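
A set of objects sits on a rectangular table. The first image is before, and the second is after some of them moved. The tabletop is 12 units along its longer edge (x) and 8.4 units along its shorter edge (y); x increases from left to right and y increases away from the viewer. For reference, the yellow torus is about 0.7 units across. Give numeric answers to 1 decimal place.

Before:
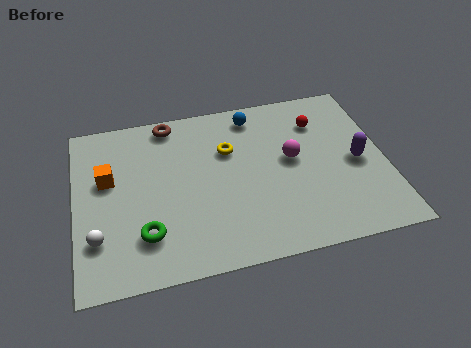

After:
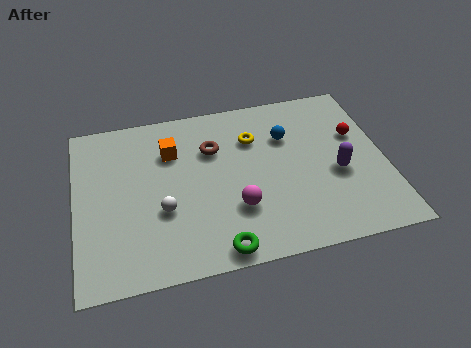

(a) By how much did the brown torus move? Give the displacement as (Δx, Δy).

(1.6, -1.7)

The brown torus started near (3.8, 7.5) and ended near (5.4, 5.8).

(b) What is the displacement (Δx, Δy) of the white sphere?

(2.5, 0.8)

The white sphere started near (0.8, 2.3) and ended near (3.3, 3.1).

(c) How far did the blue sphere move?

1.8

From (7.1, 7.2) to (8.3, 5.8), the blue sphere covered √(1.2² + 1.4²) ≈ 1.8 units.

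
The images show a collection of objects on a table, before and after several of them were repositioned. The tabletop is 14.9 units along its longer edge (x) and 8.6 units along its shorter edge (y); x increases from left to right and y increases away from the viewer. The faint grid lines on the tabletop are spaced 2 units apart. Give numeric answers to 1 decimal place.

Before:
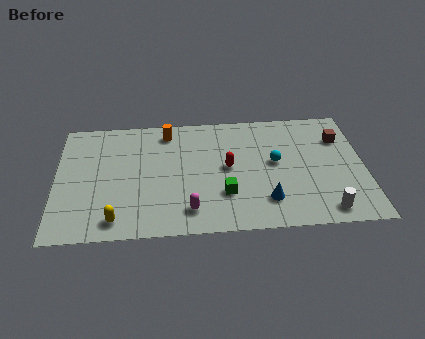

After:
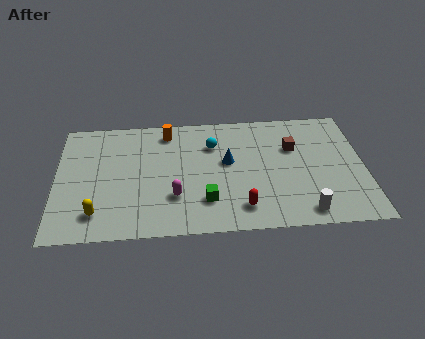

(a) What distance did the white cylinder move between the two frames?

1.0

The white cylinder was near (12.9, 1.1) before and (11.9, 1.1) after, so it travelled √(1.0² + 0.0²) ≈ 1.0 units.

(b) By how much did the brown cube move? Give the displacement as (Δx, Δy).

(-2.3, -0.5)

The brown cube was at about (13.8, 6.2) and moved to about (11.5, 5.7).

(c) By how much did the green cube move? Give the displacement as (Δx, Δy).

(-0.9, -0.4)

The green cube started near (8.1, 2.6) and ended near (7.2, 2.2).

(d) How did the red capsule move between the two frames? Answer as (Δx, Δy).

(0.6, -2.9)

From the two frames, the red capsule sits at roughly (8.3, 4.5) before and (8.9, 1.6) after.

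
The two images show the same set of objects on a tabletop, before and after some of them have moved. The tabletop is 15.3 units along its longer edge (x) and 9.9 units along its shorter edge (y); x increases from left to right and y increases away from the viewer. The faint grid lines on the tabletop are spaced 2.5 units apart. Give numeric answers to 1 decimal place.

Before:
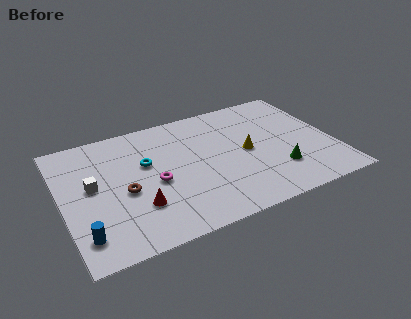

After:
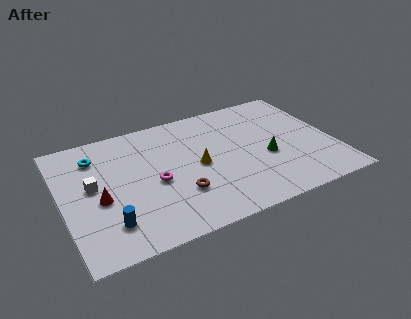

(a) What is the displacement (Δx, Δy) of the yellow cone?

(-2.8, -0.1)

From the two frames, the yellow cone sits at roughly (10.4, 4.9) before and (7.6, 4.8) after.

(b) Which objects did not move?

the white cube and the magenta torus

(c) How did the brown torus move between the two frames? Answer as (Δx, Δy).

(2.9, -1.3)

From the two frames, the brown torus sits at roughly (3.4, 4.3) before and (6.3, 3.0) after.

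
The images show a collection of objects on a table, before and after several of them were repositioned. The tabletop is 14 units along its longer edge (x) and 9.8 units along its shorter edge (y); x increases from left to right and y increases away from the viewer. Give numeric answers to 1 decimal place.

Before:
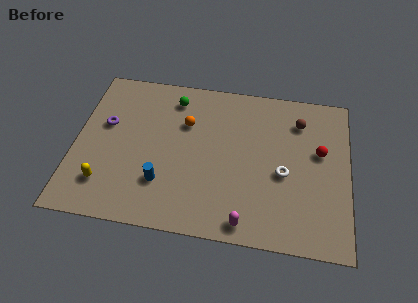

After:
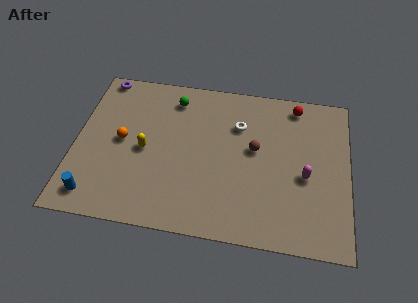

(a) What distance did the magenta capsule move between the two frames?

4.3

The magenta capsule moved from about (8.9, 1.0) to (11.8, 4.2), a distance of √(2.9² + 3.2²) ≈ 4.3.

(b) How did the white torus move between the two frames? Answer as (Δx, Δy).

(-2.4, 2.7)

The white torus was at about (10.7, 4.2) and moved to about (8.3, 6.9).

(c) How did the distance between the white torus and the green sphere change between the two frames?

-3.4

Before: roughly 7.0 units apart; after: 3.6. That's 3.4 units closer together.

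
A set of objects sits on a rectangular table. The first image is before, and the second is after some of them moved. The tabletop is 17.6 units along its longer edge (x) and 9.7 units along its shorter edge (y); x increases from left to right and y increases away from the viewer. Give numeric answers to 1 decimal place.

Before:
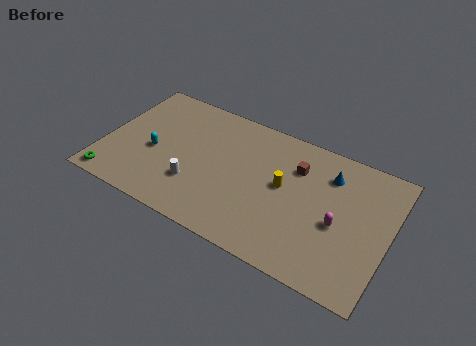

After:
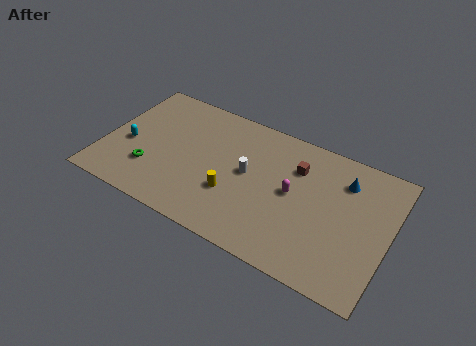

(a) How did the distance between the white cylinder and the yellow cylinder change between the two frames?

-3.7

Before: roughly 5.7 units apart; after: 2.0. That's 3.7 units closer together.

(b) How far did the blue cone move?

0.9

The blue cone moved from about (13.7, 7.4) to (14.6, 7.4), a distance of √(0.9² + 0.0²) ≈ 0.9.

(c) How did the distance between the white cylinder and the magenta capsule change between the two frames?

-6.0

They were about 8.8 units apart before and 2.8 after — 6.0 units closer together.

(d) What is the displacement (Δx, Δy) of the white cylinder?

(3.0, 2.3)

The white cylinder started near (5.9, 2.9) and ended near (8.9, 5.2).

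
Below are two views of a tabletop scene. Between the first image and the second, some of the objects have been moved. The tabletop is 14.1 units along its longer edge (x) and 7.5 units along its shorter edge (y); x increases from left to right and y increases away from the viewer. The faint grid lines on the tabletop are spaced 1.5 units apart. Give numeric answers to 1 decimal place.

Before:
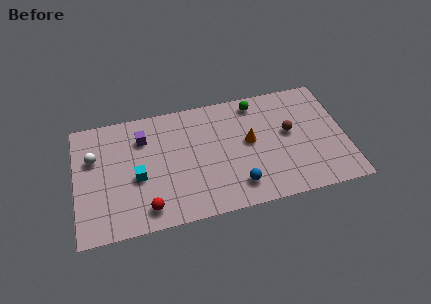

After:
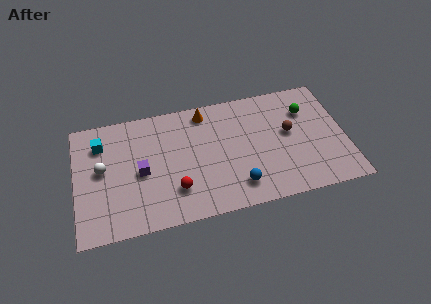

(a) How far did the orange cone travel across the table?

3.3

The orange cone was near (9.1, 4.1) before and (6.9, 6.5) after, so it travelled √(2.2² + 2.4²) ≈ 3.3 units.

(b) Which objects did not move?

the brown sphere and the blue sphere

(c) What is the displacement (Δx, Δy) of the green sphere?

(2.6, -1.1)

The green sphere was at about (9.6, 6.5) and moved to about (12.2, 5.4).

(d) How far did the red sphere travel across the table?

1.7

The red sphere moved from about (3.6, 1.2) to (5.1, 2.0), a distance of √(1.5² + 0.8²) ≈ 1.7.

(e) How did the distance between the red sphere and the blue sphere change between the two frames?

-1.5

Before: roughly 4.7 units apart; after: 3.2. That's 1.5 units closer together.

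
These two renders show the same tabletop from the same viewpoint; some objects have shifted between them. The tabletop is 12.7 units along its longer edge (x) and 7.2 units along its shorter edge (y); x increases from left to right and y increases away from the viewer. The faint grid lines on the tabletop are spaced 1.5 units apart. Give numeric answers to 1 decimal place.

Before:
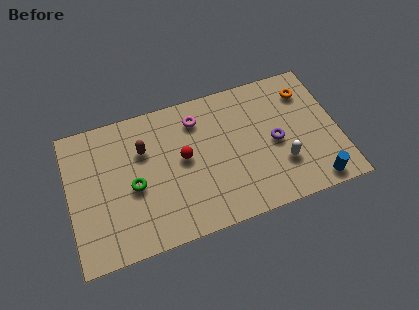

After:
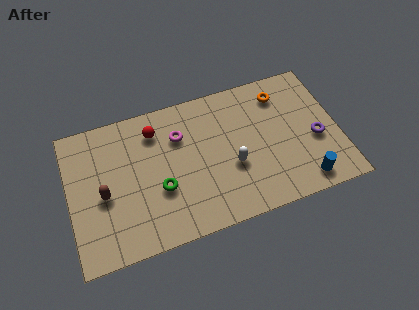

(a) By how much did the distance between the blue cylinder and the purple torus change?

-0.9

Before: roughly 3.1 units apart; after: 2.2. That's 0.9 units closer together.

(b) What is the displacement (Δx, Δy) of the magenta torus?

(-0.9, -0.6)

The magenta torus started near (6.2, 5.7) and ended near (5.3, 5.1).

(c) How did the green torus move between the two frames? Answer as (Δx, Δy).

(1.2, -0.5)

The green torus started near (3.0, 3.2) and ended near (4.2, 2.7).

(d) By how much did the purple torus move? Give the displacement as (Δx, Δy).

(1.9, -0.4)

The purple torus was at about (9.7, 3.4) and moved to about (11.6, 3.0).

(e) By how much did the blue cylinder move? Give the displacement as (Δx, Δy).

(-0.5, 0.2)

The blue cylinder started near (11.3, 0.8) and ended near (10.8, 1.0).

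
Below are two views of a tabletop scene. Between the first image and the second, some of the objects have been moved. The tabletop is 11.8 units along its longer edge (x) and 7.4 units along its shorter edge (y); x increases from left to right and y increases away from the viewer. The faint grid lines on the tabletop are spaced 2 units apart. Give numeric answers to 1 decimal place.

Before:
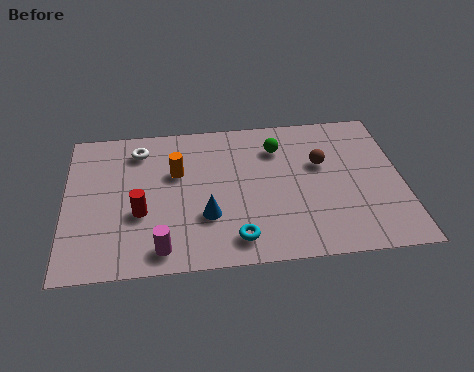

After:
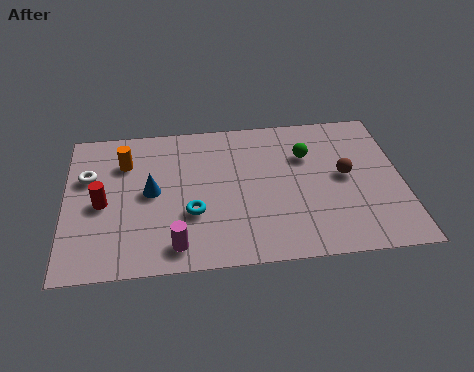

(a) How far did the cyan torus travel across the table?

2.1

The cyan torus was near (5.9, 1.2) before and (4.4, 2.6) after, so it travelled √(1.5² + 1.4²) ≈ 2.1 units.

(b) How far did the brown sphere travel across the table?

1.1

From (9.0, 4.6) to (9.8, 3.9), the brown sphere covered √(0.8² + 0.7²) ≈ 1.1 units.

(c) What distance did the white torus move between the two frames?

2.2

From (2.6, 6.0) to (0.8, 4.8), the white torus covered √(1.8² + 1.2²) ≈ 2.2 units.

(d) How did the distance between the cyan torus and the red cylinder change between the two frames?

-0.5

They were about 3.7 units apart before and 3.2 after — 0.5 units closer together.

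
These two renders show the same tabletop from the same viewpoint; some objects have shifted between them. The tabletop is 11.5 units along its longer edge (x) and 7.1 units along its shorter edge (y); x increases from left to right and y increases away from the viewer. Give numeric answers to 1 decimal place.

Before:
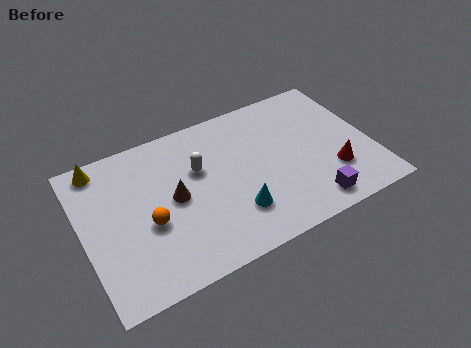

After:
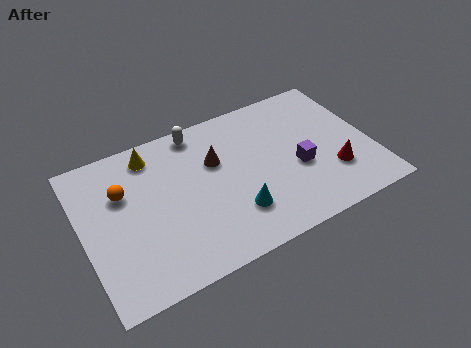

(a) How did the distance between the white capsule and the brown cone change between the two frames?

+0.4

Before: roughly 1.4 units apart; after: 1.8. That's 0.4 units further apart.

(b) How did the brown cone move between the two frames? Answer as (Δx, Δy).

(1.8, 1.0)

From the two frames, the brown cone sits at roughly (3.6, 3.6) before and (5.4, 4.6) after.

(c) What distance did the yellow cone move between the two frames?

2.0

From (1.0, 6.3) to (3.0, 6.0), the yellow cone covered √(2.0² + 0.3²) ≈ 2.0 units.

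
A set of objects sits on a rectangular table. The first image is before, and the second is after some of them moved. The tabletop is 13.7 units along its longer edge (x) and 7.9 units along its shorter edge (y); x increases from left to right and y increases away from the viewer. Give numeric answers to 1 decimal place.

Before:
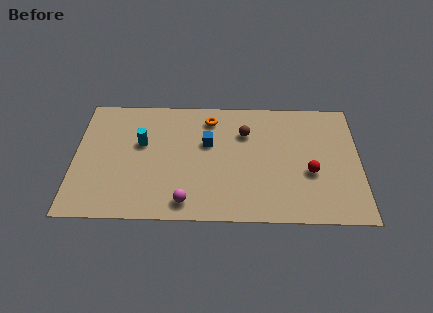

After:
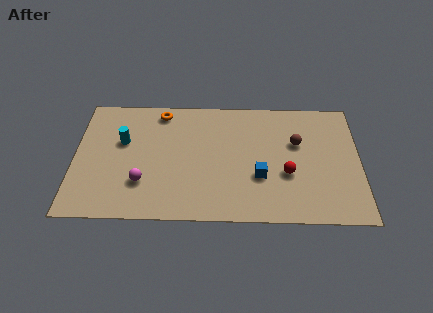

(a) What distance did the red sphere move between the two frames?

1.1

The red sphere moved from about (11.3, 3.1) to (10.2, 3.0), a distance of √(1.1² + 0.1²) ≈ 1.1.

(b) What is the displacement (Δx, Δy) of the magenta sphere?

(-2.1, 1.2)

The magenta sphere started near (5.4, 1.1) and ended near (3.3, 2.3).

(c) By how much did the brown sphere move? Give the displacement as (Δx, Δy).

(2.5, -0.6)

From the two frames, the brown sphere sits at roughly (8.2, 5.6) before and (10.7, 5.0) after.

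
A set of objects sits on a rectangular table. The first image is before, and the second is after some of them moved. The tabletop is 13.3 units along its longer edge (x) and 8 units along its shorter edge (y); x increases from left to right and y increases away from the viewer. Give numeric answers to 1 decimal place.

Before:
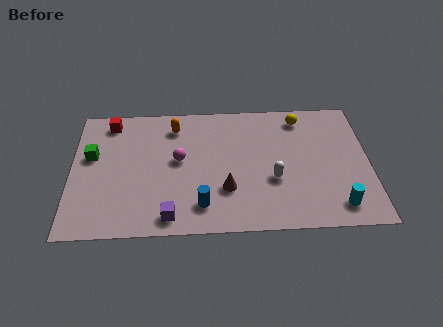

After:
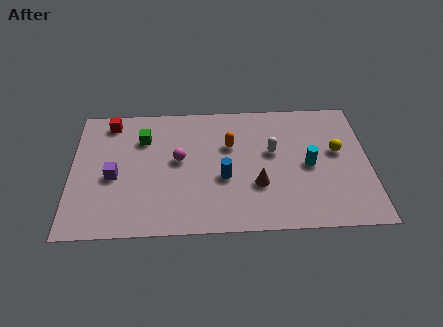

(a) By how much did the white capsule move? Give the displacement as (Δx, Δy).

(0.0, 1.7)

The white capsule started near (9.0, 3.0) and ended near (9.0, 4.7).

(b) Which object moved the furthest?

the purple cube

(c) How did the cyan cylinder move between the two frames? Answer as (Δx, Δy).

(-1.2, 2.5)

From the two frames, the cyan cylinder sits at roughly (11.8, 1.3) before and (10.6, 3.8) after.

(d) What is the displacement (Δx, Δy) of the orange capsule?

(2.5, -1.3)

The orange capsule started near (4.6, 6.5) and ended near (7.1, 5.2).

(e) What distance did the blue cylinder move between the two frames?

1.9

The blue cylinder was near (5.8, 1.6) before and (6.8, 3.2) after, so it travelled √(1.0² + 1.6²) ≈ 1.9 units.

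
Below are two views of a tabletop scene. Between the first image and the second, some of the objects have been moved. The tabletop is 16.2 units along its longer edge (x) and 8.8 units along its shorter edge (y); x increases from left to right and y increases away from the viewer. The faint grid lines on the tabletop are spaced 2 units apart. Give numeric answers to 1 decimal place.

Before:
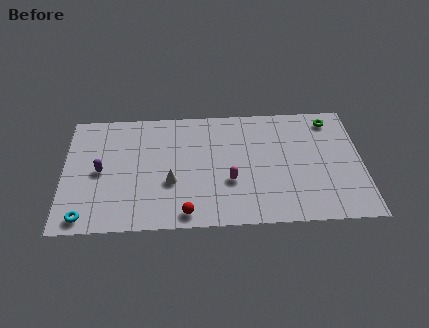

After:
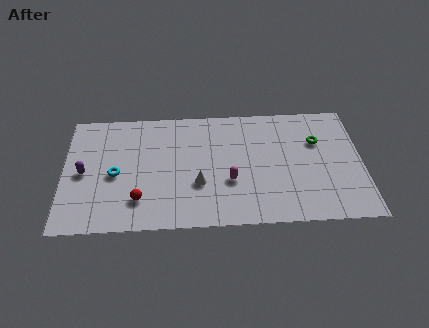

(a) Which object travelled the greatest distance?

the cyan torus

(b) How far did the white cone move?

1.5

The white cone moved from about (5.8, 3.3) to (7.3, 3.1), a distance of √(1.5² + 0.2²) ≈ 1.5.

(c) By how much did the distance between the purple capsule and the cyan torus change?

-1.7

Before: roughly 3.4 units apart; after: 1.7. That's 1.7 units closer together.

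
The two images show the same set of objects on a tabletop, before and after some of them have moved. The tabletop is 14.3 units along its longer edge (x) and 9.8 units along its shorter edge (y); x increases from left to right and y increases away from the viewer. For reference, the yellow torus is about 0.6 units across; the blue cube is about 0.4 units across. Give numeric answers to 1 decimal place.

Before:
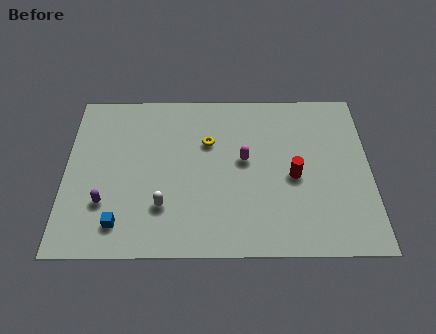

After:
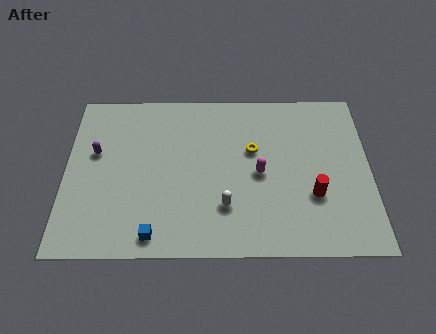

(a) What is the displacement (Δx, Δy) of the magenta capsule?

(0.7, -0.8)

From the two frames, the magenta capsule sits at roughly (8.4, 5.4) before and (9.1, 4.6) after.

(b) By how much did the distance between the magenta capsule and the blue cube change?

-0.9

They were about 6.9 units apart before and 6.0 after — 0.9 units closer together.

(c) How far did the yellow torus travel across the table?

2.2

From (6.7, 6.5) to (8.8, 6.0), the yellow torus covered √(2.1² + 0.5²) ≈ 2.2 units.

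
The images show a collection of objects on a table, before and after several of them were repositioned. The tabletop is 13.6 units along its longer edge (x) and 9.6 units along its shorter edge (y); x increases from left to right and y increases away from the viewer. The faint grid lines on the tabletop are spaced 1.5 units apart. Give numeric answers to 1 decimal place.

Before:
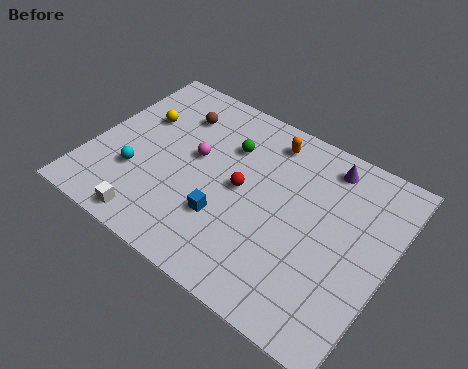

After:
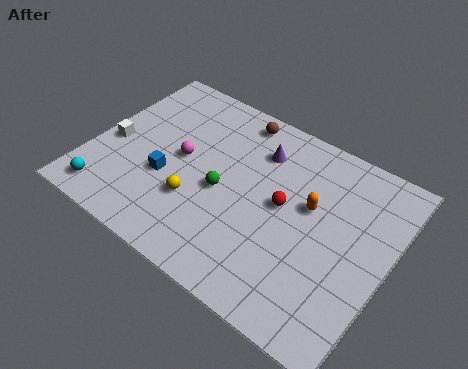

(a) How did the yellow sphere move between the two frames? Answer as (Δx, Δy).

(3.3, -3.1)

From the two frames, the yellow sphere sits at roughly (1.8, 6.2) before and (5.1, 3.1) after.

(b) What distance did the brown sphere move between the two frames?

2.9

The brown sphere moved from about (3.3, 7.3) to (5.9, 8.5), a distance of √(2.6² + 1.2²) ≈ 2.9.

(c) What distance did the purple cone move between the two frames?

3.1

The purple cone was near (10.2, 8.2) before and (7.2, 7.3) after, so it travelled √(3.0² + 0.9²) ≈ 3.1 units.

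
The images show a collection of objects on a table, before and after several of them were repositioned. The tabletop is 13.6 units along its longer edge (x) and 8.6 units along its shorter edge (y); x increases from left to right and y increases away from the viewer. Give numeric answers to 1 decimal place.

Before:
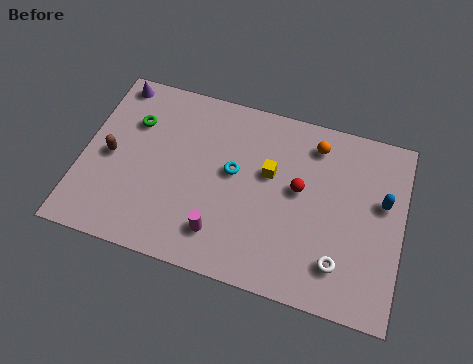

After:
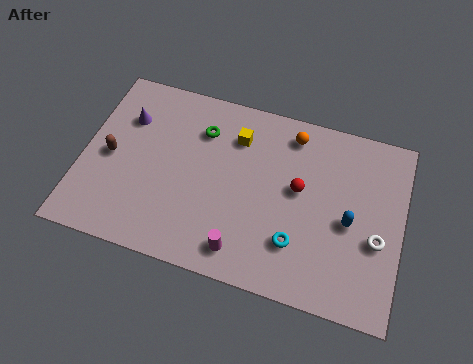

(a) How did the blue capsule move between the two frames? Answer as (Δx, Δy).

(-1.3, -1.3)

From the two frames, the blue capsule sits at roughly (12.7, 5.2) before and (11.4, 3.9) after.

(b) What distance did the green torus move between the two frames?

2.9

From (2.0, 6.0) to (4.9, 6.4), the green torus covered √(2.9² + 0.4²) ≈ 2.9 units.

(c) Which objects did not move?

the brown capsule and the red sphere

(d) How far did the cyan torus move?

3.8

The cyan torus moved from about (6.4, 4.8) to (9.3, 2.3), a distance of √(2.9² + 2.5²) ≈ 3.8.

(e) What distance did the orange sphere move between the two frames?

1.0

The orange sphere moved from about (9.7, 7.1) to (8.7, 7.3), a distance of √(1.0² + 0.2²) ≈ 1.0.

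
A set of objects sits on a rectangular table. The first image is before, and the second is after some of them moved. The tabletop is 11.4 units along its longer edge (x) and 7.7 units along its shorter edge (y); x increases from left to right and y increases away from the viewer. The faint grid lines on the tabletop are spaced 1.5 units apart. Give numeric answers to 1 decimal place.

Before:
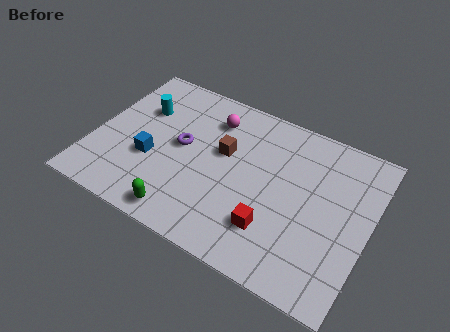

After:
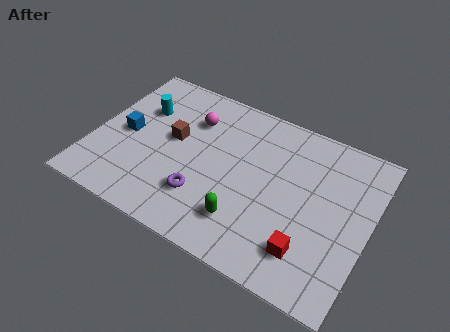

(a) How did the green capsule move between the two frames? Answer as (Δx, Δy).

(2.4, 0.9)

The green capsule was at about (4.2, 0.9) and moved to about (6.6, 1.8).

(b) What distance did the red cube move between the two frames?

1.5

From (7.7, 2.0) to (9.2, 1.7), the red cube covered √(1.5² + 0.3²) ≈ 1.5 units.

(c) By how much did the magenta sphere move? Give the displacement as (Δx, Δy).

(-0.8, -0.4)

The magenta sphere started near (4.6, 6.0) and ended near (3.8, 5.6).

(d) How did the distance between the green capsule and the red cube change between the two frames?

-1.1

Before: roughly 3.7 units apart; after: 2.6. That's 1.1 units closer together.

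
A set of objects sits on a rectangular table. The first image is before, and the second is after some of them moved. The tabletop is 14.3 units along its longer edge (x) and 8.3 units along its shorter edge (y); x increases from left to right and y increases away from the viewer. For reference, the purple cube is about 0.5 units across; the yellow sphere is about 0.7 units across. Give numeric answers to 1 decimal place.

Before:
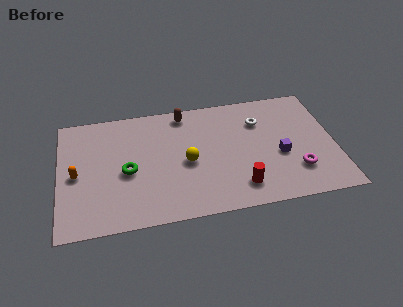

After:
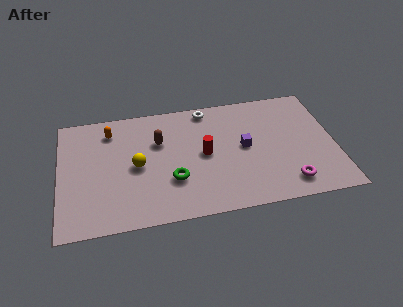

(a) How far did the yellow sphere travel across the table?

2.6

The yellow sphere moved from about (6.6, 3.8) to (4.0, 4.0), a distance of √(2.6² + 0.2²) ≈ 2.6.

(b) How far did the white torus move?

3.0

From (10.5, 6.0) to (7.8, 7.4), the white torus covered √(2.7² + 1.4²) ≈ 3.0 units.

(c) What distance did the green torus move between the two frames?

2.5

The green torus moved from about (3.5, 3.7) to (5.8, 2.7), a distance of √(2.3² + 1.0²) ≈ 2.5.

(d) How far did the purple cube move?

2.0

The purple cube was near (11.4, 3.4) before and (9.6, 4.3) after, so it travelled √(1.8² + 0.9²) ≈ 2.0 units.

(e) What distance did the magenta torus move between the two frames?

0.9

From (12.2, 2.2) to (11.7, 1.4), the magenta torus covered √(0.5² + 0.8²) ≈ 0.9 units.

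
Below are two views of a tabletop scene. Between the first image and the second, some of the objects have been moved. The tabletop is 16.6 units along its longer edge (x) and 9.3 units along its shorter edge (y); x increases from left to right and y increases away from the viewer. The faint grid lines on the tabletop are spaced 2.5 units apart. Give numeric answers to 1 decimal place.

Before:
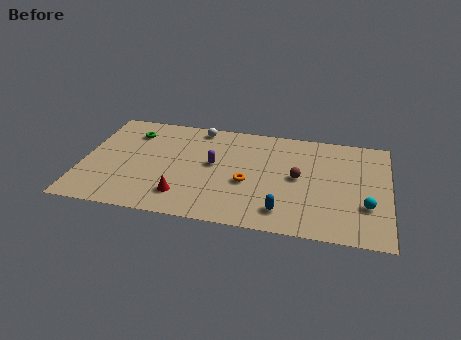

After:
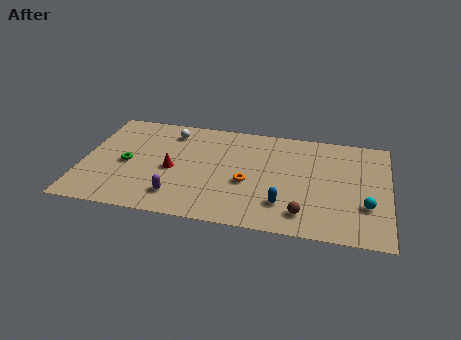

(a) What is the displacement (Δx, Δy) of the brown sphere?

(0.4, -3.1)

The brown sphere was at about (11.7, 4.8) and moved to about (12.1, 1.7).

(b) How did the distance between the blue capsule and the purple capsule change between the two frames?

+0.5

The distance was about 5.2 in the first image and 5.7 in the second, so they moved 0.5 units further apart.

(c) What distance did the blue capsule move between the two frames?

0.6

From (11.0, 1.7) to (11.0, 2.3), the blue capsule covered √(0.0² + 0.6²) ≈ 0.6 units.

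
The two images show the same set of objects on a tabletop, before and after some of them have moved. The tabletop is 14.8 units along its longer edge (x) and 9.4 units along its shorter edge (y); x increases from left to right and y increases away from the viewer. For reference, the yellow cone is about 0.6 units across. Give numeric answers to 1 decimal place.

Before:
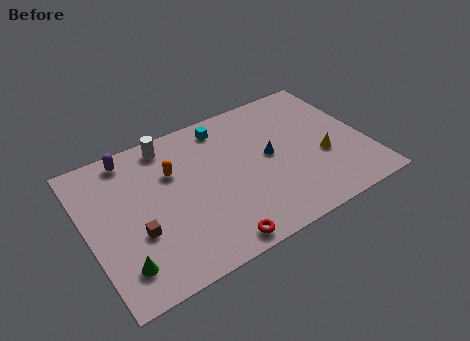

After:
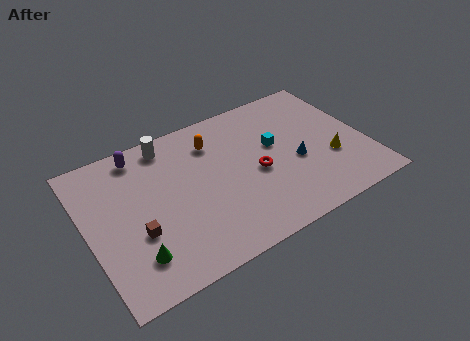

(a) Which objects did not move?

the brown cube and the white cylinder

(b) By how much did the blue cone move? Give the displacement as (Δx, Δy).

(1.3, -1.0)

From the two frames, the blue cone sits at roughly (9.7, 4.9) before and (11.0, 3.9) after.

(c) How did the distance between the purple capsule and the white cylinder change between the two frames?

-0.5

Before: roughly 2.0 units apart; after: 1.5. That's 0.5 units closer together.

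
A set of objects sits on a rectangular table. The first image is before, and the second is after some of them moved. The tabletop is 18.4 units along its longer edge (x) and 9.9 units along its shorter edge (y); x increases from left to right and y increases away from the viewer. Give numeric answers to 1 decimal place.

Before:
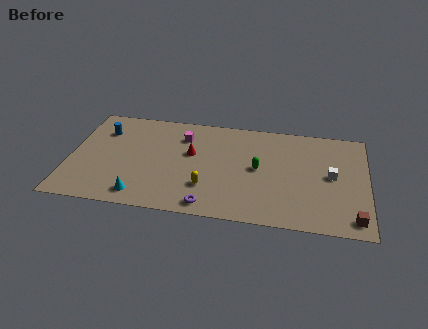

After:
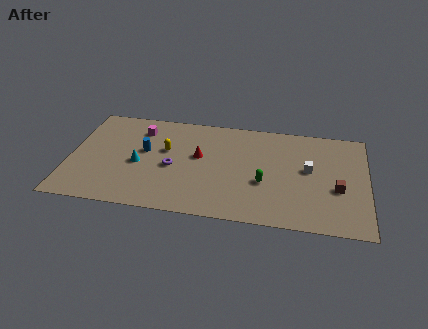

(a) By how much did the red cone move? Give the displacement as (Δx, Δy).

(0.5, -0.2)

From the two frames, the red cone sits at roughly (7.5, 5.9) before and (8.0, 5.7) after.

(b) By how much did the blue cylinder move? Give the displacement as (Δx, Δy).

(2.7, -1.6)

From the two frames, the blue cylinder sits at roughly (1.9, 7.3) before and (4.6, 5.7) after.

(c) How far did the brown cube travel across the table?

2.8

From (17.6, 1.3) to (16.6, 3.9), the brown cube covered √(1.0² + 2.6²) ≈ 2.8 units.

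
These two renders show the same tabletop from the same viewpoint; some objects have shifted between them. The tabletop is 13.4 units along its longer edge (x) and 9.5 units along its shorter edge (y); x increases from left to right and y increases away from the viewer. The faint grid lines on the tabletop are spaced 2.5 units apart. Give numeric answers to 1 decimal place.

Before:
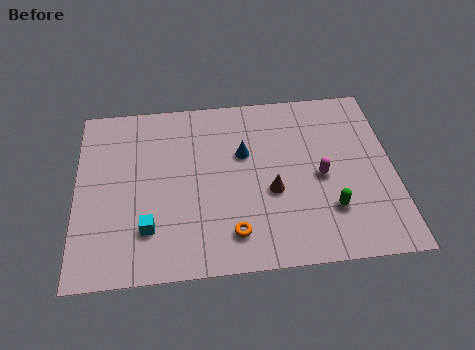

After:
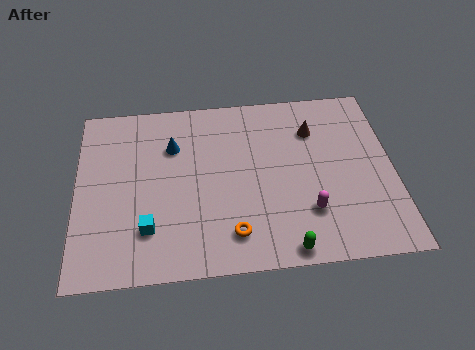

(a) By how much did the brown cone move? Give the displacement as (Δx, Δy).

(1.9, 3.2)

The brown cone was at about (8.2, 3.8) and moved to about (10.1, 7.0).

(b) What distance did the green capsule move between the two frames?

2.6

From (10.6, 2.6) to (8.7, 0.8), the green capsule covered √(1.9² + 1.8²) ≈ 2.6 units.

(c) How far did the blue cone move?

3.1

From (7.1, 6.0) to (4.1, 6.7), the blue cone covered √(3.0² + 0.7²) ≈ 3.1 units.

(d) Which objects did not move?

the cyan cube and the orange torus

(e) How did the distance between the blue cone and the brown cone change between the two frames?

+3.5

They were about 2.5 units apart before and 6.0 after — 3.5 units further apart.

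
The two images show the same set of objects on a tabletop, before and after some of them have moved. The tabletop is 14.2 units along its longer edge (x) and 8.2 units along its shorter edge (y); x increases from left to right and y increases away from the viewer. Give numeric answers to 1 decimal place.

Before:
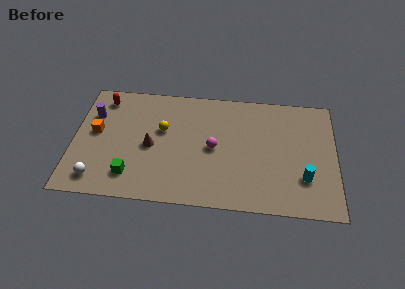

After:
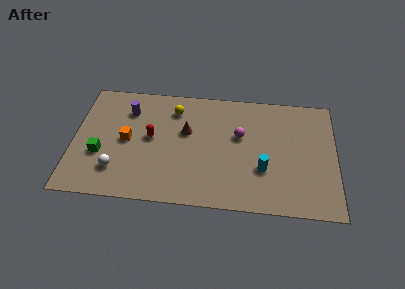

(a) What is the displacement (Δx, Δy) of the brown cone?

(1.9, 1.2)

From the two frames, the brown cone sits at roughly (4.2, 3.8) before and (6.1, 5.0) after.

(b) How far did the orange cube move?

1.7

The orange cube was near (1.2, 4.5) before and (2.9, 4.1) after, so it travelled √(1.7² + 0.4²) ≈ 1.7 units.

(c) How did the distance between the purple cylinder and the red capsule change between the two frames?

+0.9

The distance was about 1.3 in the first image and 2.2 in the second, so they moved 0.9 units further apart.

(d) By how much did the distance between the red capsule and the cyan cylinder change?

-5.6

They were about 11.9 units apart before and 6.3 after — 5.6 units closer together.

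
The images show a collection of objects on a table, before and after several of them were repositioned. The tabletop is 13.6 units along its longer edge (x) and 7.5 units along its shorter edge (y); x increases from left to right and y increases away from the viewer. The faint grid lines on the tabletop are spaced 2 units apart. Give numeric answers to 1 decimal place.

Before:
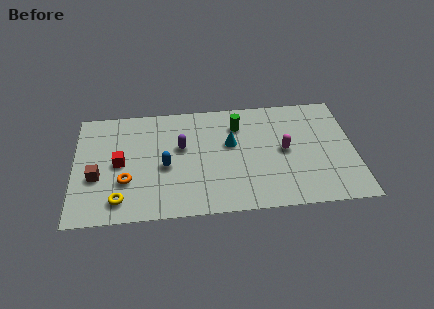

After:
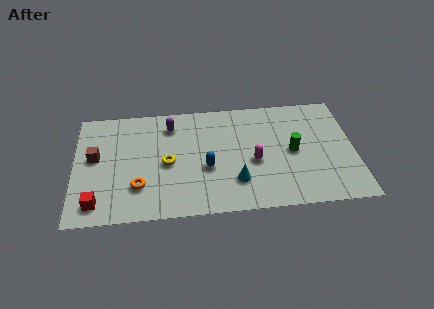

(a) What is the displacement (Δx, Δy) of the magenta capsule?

(-1.5, -0.6)

The magenta capsule started near (10.2, 3.8) and ended near (8.7, 3.2).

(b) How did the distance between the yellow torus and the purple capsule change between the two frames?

-1.9

They were about 4.4 units apart before and 2.5 after — 1.9 units closer together.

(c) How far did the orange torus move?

0.7

From (2.5, 2.5) to (3.1, 2.1), the orange torus covered √(0.6² + 0.4²) ≈ 0.7 units.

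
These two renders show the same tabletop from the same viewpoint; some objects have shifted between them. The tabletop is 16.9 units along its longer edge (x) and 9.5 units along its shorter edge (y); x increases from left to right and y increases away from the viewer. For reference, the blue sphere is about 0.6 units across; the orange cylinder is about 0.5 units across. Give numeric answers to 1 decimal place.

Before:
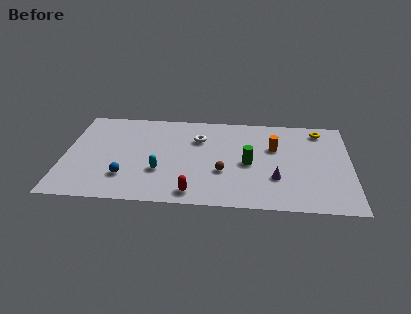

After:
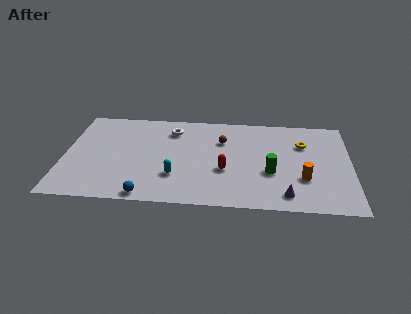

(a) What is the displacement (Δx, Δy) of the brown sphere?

(-0.1, 3.2)

The brown sphere was at about (9.4, 3.4) and moved to about (9.3, 6.6).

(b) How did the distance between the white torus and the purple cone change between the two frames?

+3.2

They were about 5.9 units apart before and 9.1 after — 3.2 units further apart.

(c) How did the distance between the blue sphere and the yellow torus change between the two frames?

-1.9

They were about 12.7 units apart before and 10.8 after — 1.9 units closer together.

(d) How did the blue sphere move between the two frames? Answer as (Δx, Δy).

(1.3, -1.7)

The blue sphere started near (3.7, 2.5) and ended near (5.0, 0.8).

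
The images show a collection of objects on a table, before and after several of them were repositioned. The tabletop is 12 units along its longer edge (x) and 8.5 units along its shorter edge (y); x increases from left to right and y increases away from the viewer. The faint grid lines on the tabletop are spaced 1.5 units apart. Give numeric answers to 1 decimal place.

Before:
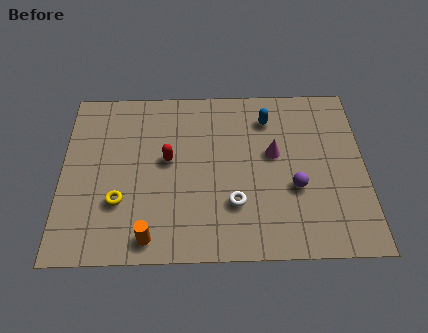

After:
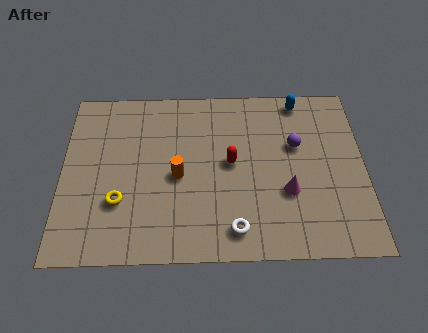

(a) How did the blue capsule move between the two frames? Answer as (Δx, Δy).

(1.3, 0.9)

The blue capsule was at about (8.2, 6.7) and moved to about (9.5, 7.6).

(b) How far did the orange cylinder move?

3.1

The orange cylinder moved from about (3.5, 1.0) to (4.6, 3.9), a distance of √(1.1² + 2.9²) ≈ 3.1.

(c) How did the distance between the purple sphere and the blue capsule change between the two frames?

-1.3

The distance was about 3.6 in the first image and 2.3 in the second, so they moved 1.3 units closer together.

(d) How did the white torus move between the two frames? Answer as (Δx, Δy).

(0.0, -1.2)

From the two frames, the white torus sits at roughly (6.8, 2.5) before and (6.8, 1.3) after.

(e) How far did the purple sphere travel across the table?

2.1

The purple sphere moved from about (9.2, 3.2) to (9.3, 5.3), a distance of √(0.1² + 2.1²) ≈ 2.1.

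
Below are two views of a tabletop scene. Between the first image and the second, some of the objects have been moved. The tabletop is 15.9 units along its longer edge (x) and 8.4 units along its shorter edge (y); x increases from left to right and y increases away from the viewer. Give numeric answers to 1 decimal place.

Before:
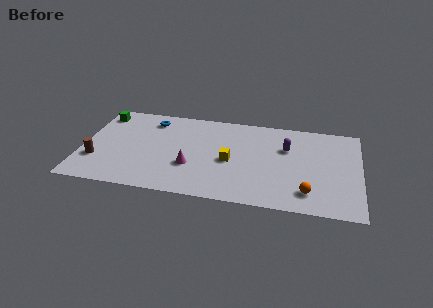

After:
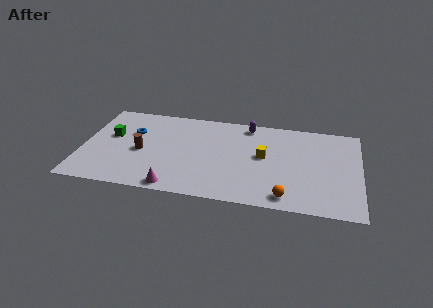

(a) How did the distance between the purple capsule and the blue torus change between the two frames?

-1.1

The distance was about 8.0 in the first image and 6.9 in the second, so they moved 1.1 units closer together.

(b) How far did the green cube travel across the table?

2.1

The green cube moved from about (0.9, 7.0) to (1.6, 5.0), a distance of √(0.7² + 2.0²) ≈ 2.1.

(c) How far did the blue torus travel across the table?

1.7

From (3.8, 6.9) to (2.8, 5.5), the blue torus covered √(1.0² + 1.4²) ≈ 1.7 units.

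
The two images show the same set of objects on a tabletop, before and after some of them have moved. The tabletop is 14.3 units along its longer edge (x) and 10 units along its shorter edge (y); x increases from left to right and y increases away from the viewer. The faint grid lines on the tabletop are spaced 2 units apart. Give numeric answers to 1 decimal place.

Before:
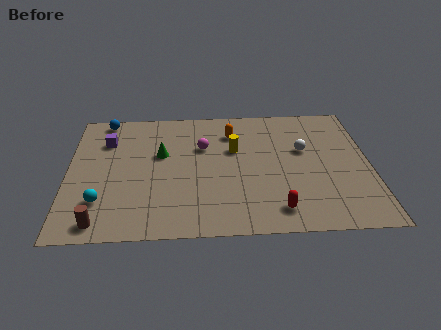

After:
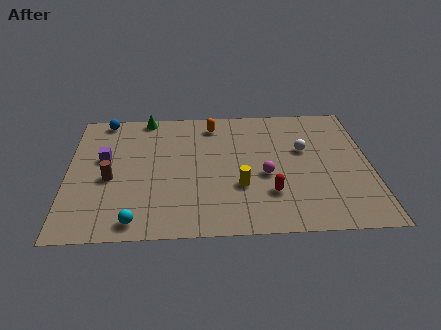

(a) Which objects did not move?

the blue sphere and the white sphere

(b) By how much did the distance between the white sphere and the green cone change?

+1.3

Before: roughly 6.8 units apart; after: 8.1. That's 1.3 units further apart.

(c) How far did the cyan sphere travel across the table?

2.2

From (1.6, 2.6) to (3.2, 1.1), the cyan sphere covered √(1.6² + 1.5²) ≈ 2.2 units.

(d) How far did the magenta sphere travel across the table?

3.8

The magenta sphere moved from about (6.4, 6.6) to (9.3, 4.2), a distance of √(2.9² + 2.4²) ≈ 3.8.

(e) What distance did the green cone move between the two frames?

3.2

The green cone moved from about (4.4, 6.1) to (3.7, 9.2), a distance of √(0.7² + 3.1²) ≈ 3.2.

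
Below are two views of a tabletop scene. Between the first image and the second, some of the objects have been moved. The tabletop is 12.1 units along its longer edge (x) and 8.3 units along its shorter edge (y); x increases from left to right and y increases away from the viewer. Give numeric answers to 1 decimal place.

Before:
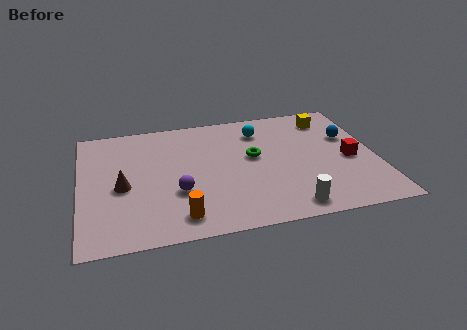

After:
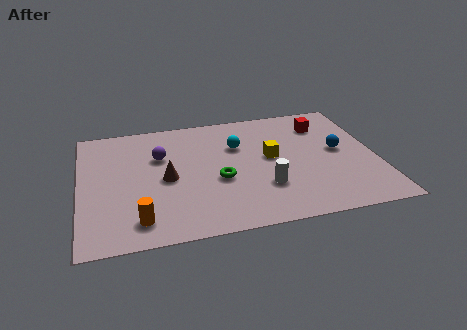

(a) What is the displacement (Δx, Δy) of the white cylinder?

(-0.9, 1.5)

From the two frames, the white cylinder sits at roughly (8.3, 1.0) before and (7.4, 2.5) after.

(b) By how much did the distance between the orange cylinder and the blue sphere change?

+0.6

They were about 8.2 units apart before and 8.8 after — 0.6 units further apart.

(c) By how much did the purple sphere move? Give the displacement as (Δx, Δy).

(-0.6, 2.6)

The purple sphere started near (3.9, 2.9) and ended near (3.3, 5.5).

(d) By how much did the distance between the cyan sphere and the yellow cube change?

-1.2

They were about 2.9 units apart before and 1.7 after — 1.2 units closer together.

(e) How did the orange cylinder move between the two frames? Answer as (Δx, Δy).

(-1.6, 0.1)

The orange cylinder was at about (3.9, 1.3) and moved to about (2.3, 1.4).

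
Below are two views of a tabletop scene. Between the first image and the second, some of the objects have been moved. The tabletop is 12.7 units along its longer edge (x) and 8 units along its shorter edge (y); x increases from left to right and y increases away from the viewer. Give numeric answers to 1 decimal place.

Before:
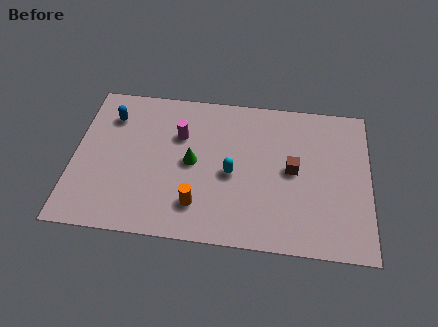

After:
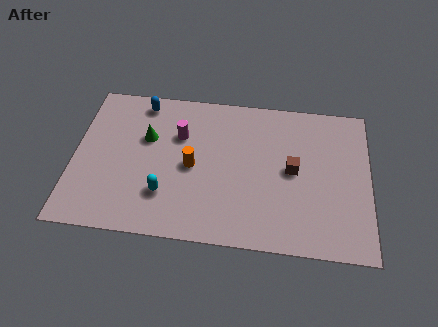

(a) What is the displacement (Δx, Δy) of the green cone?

(-2.0, 1.1)

The green cone started near (5.1, 4.0) and ended near (3.1, 5.1).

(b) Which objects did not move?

the magenta cylinder and the brown cube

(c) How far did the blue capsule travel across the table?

1.6

The blue capsule was near (1.5, 6.1) before and (2.8, 7.0) after, so it travelled √(1.3² + 0.9²) ≈ 1.6 units.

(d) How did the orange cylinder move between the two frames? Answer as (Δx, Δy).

(-0.3, 2.0)

The orange cylinder started near (5.4, 1.8) and ended near (5.1, 3.8).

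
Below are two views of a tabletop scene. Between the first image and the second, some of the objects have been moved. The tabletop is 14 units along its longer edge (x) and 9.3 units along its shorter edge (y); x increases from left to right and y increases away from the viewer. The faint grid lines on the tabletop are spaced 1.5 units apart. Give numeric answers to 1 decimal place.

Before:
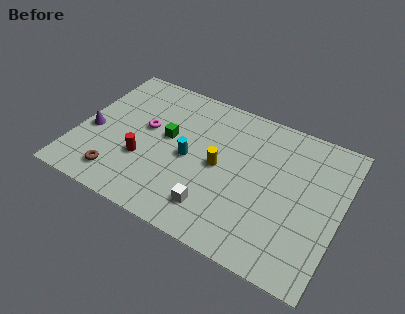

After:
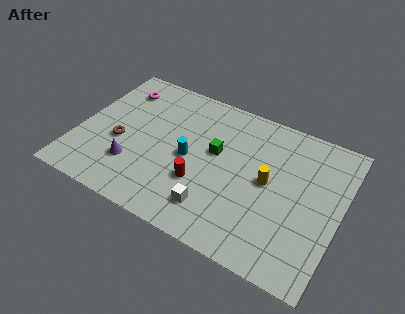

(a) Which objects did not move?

the cyan cylinder and the white cube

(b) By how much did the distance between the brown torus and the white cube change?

+0.6

They were about 5.1 units apart before and 5.7 after — 0.6 units further apart.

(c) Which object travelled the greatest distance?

the red cylinder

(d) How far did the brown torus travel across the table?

2.2

From (2.6, 1.6) to (2.3, 3.8), the brown torus covered √(0.3² + 2.2²) ≈ 2.2 units.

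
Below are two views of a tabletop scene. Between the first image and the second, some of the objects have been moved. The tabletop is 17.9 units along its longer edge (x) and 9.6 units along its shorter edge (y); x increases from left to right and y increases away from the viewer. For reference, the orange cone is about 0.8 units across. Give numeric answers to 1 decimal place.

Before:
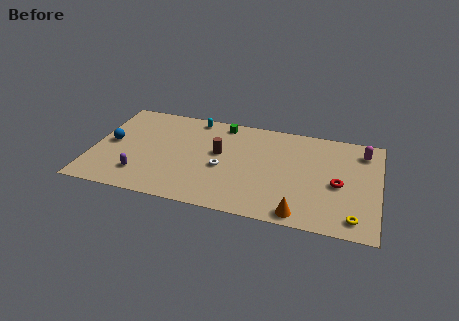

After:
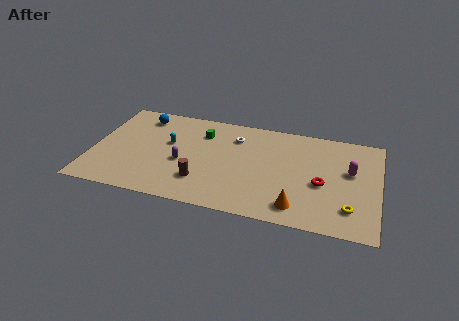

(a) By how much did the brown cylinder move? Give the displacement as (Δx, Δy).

(-0.9, -3.0)

The brown cylinder was at about (7.9, 5.5) and moved to about (7.0, 2.5).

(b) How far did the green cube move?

1.8

The green cube moved from about (7.9, 8.5) to (6.7, 7.2), a distance of √(1.2² + 1.3²) ≈ 1.8.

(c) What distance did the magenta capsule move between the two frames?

2.2

The magenta capsule moved from about (16.8, 7.8) to (16.1, 5.7), a distance of √(0.7² + 2.1²) ≈ 2.2.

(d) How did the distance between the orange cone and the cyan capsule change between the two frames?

-1.1

They were about 10.4 units apart before and 9.3 after — 1.1 units closer together.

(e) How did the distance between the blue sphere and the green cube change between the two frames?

-3.7

Before: roughly 7.7 units apart; after: 4.0. That's 3.7 units closer together.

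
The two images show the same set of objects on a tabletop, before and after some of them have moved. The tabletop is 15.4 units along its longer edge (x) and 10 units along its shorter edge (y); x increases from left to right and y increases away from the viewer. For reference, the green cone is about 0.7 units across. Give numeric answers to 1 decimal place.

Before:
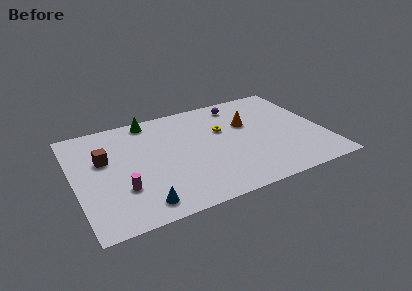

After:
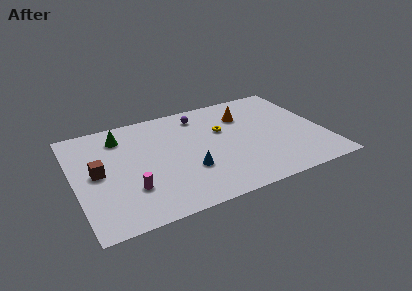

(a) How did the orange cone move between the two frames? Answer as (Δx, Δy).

(-0.1, 0.9)

From the two frames, the orange cone sits at roughly (10.9, 6.4) before and (10.8, 7.3) after.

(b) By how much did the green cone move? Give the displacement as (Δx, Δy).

(-1.9, -1.0)

The green cone was at about (5.0, 9.0) and moved to about (3.1, 8.0).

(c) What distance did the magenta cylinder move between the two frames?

0.5

From (2.7, 3.1) to (3.2, 2.9), the magenta cylinder covered √(0.5² + 0.2²) ≈ 0.5 units.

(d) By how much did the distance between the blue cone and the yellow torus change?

-3.5

Before: roughly 7.4 units apart; after: 3.9. That's 3.5 units closer together.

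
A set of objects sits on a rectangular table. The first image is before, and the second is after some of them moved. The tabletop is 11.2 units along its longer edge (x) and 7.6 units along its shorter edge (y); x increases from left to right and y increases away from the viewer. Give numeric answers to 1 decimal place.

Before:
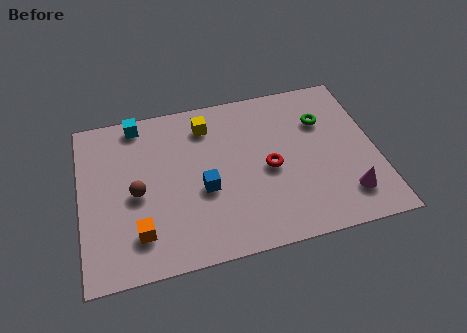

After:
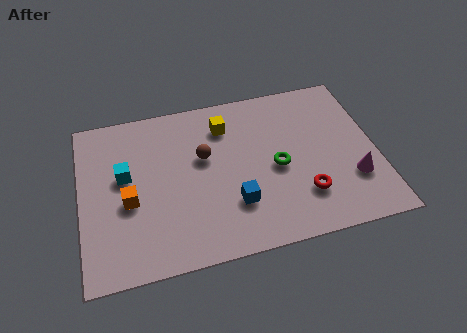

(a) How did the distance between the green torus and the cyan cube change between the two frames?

-1.4

The distance was about 7.2 in the first image and 5.8 in the second, so they moved 1.4 units closer together.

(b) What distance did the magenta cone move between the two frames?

0.8

The magenta cone moved from about (9.9, 1.6) to (10.2, 2.3), a distance of √(0.3² + 0.7²) ≈ 0.8.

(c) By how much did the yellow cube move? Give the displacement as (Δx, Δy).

(0.7, -0.2)

The yellow cube was at about (4.9, 6.1) and moved to about (5.6, 5.9).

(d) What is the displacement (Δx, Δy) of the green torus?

(-1.9, -1.8)

The green torus started near (9.3, 5.3) and ended near (7.4, 3.5).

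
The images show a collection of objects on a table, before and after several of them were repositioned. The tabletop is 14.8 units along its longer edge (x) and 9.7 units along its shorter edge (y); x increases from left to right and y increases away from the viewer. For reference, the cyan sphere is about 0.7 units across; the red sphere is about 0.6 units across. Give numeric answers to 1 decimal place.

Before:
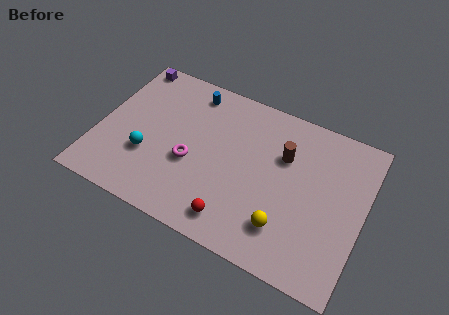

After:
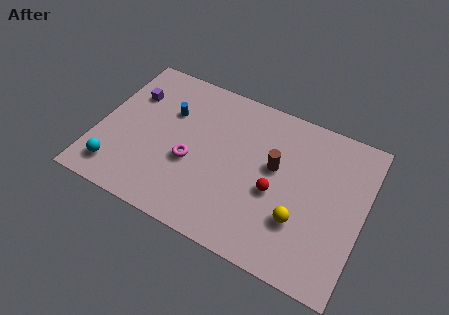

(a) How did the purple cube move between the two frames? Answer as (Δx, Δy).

(0.5, -2.0)

From the two frames, the purple cube sits at roughly (1.0, 8.8) before and (1.5, 6.8) after.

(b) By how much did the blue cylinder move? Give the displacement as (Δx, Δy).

(-1.0, -1.8)

From the two frames, the blue cylinder sits at roughly (4.7, 8.3) before and (3.7, 6.5) after.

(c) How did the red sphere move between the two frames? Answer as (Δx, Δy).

(1.9, 2.6)

From the two frames, the red sphere sits at roughly (8.1, 1.5) before and (10.0, 4.1) after.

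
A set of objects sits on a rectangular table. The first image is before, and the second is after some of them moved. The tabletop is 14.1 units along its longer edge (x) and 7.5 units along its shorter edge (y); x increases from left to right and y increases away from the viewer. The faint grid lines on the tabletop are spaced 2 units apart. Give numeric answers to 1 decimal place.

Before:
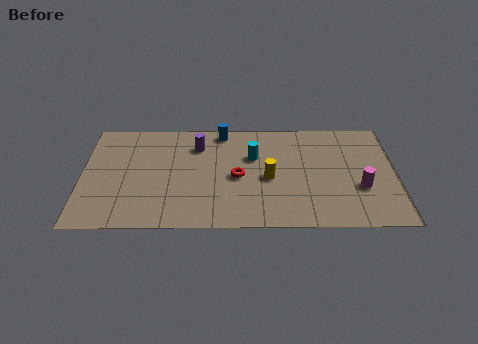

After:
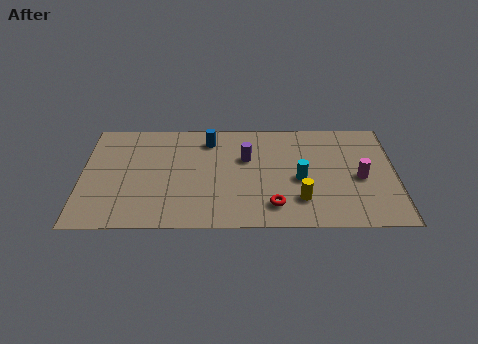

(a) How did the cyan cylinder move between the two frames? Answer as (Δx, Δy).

(2.1, -1.6)

From the two frames, the cyan cylinder sits at roughly (7.7, 4.9) before and (9.8, 3.3) after.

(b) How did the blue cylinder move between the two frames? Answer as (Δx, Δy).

(-0.6, -0.6)

The blue cylinder was at about (6.3, 6.7) and moved to about (5.7, 6.1).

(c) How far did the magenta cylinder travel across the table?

0.7

The magenta cylinder moved from about (12.5, 2.7) to (12.5, 3.4), a distance of √(0.0² + 0.7²) ≈ 0.7.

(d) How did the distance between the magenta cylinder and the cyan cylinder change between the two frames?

-2.6

They were about 5.3 units apart before and 2.7 after — 2.6 units closer together.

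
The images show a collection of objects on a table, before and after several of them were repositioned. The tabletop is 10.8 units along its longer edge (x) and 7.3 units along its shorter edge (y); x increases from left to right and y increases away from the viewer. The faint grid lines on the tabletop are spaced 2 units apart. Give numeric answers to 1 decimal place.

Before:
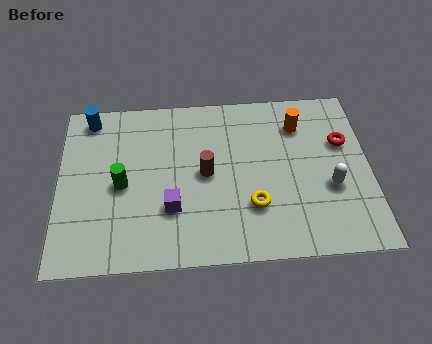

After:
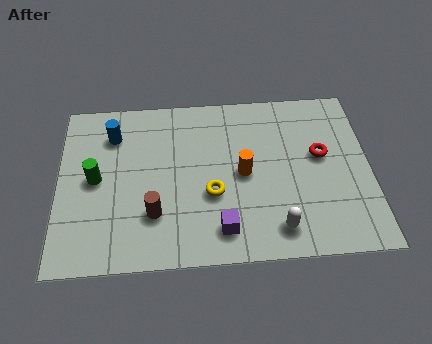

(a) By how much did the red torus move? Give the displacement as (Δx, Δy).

(-0.8, -0.5)

The red torus was at about (9.9, 4.7) and moved to about (9.1, 4.2).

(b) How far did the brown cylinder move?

2.4

The brown cylinder moved from about (5.1, 3.7) to (3.3, 2.1), a distance of √(1.8² + 1.6²) ≈ 2.4.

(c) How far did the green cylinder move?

0.9

The green cylinder was near (2.2, 3.4) before and (1.3, 3.7) after, so it travelled √(0.9² + 0.3²) ≈ 0.9 units.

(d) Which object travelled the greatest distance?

the orange cylinder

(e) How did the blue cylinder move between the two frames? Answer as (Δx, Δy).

(0.8, -0.8)

From the two frames, the blue cylinder sits at roughly (1.1, 6.4) before and (1.9, 5.6) after.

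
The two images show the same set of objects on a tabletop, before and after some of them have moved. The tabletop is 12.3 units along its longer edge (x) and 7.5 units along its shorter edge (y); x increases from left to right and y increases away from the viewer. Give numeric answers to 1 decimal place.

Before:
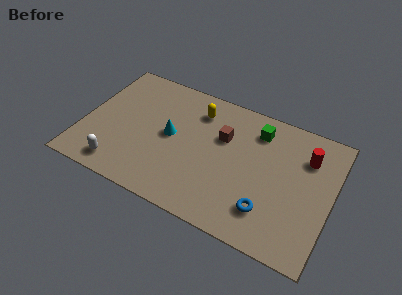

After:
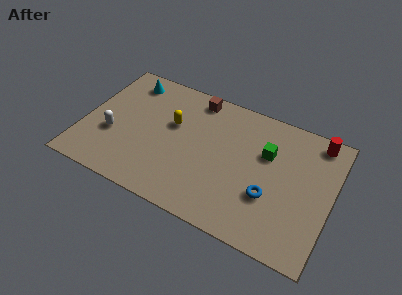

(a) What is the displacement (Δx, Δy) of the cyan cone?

(-2.5, 2.4)

From the two frames, the cyan cone sits at roughly (4.3, 3.9) before and (1.8, 6.3) after.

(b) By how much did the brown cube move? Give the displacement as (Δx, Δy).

(-1.6, 1.7)

The brown cube was at about (6.8, 4.9) and moved to about (5.2, 6.6).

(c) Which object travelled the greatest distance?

the cyan cone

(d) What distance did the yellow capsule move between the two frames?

1.7

From (5.4, 5.9) to (4.3, 4.6), the yellow capsule covered √(1.1² + 1.3²) ≈ 1.7 units.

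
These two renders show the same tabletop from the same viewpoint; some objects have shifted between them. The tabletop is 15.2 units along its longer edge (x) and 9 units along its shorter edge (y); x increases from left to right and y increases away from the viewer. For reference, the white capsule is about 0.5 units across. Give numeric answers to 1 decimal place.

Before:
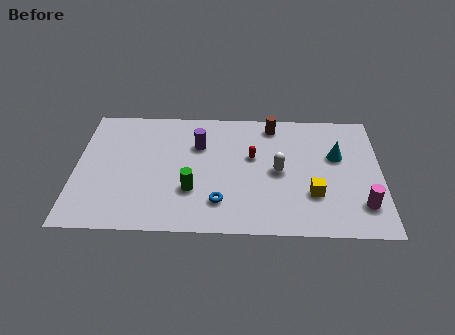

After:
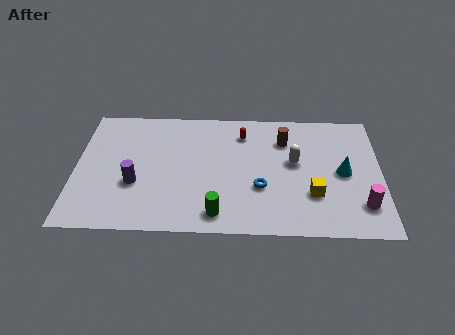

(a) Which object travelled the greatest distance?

the purple cylinder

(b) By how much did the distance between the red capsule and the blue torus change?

+0.3

The distance was about 3.7 in the first image and 4.0 in the second, so they moved 0.3 units further apart.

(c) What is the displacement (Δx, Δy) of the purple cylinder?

(-3.1, -2.9)

The purple cylinder was at about (6.1, 6.2) and moved to about (3.0, 3.3).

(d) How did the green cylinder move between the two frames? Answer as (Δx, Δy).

(1.3, -1.6)

From the two frames, the green cylinder sits at roughly (5.8, 2.9) before and (7.1, 1.3) after.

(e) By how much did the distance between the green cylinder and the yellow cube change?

-1.1

Before: roughly 6.0 units apart; after: 4.9. That's 1.1 units closer together.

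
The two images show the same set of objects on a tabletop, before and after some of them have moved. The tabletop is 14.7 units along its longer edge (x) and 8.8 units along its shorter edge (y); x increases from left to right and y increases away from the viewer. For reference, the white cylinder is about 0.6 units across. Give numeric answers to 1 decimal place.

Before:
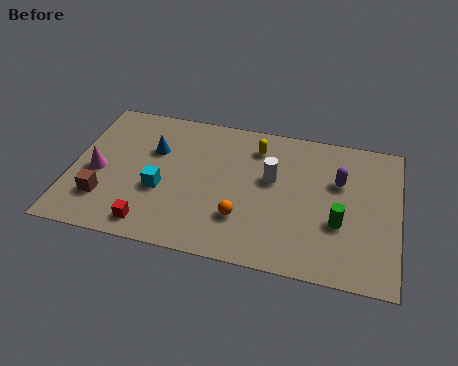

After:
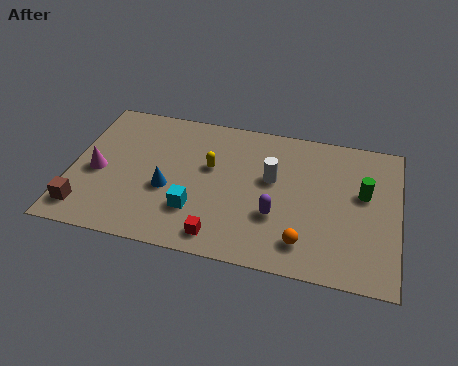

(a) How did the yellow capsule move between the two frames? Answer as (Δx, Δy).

(-2.0, -1.7)

The yellow capsule was at about (8.2, 7.0) and moved to about (6.2, 5.3).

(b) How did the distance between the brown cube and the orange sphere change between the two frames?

+3.6

They were about 6.2 units apart before and 9.8 after — 3.6 units further apart.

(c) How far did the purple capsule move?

3.8

The purple capsule moved from about (12.0, 5.7) to (9.3, 3.0), a distance of √(2.7² + 2.7²) ≈ 3.8.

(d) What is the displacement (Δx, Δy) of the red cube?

(3.1, 0.0)

The red cube was at about (3.8, 1.2) and moved to about (6.9, 1.2).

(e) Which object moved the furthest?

the purple capsule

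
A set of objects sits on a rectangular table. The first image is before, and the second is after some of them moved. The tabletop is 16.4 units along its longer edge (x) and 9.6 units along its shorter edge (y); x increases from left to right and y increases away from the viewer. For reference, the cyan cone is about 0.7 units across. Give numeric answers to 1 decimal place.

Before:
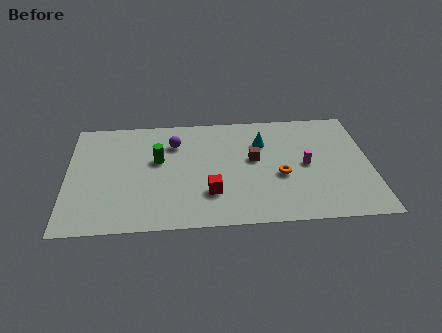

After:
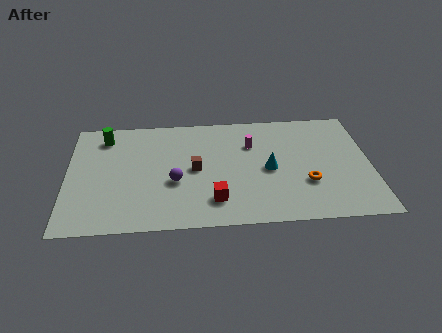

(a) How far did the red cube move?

0.6

The red cube moved from about (7.7, 2.7) to (7.9, 2.1), a distance of √(0.2² + 0.6²) ≈ 0.6.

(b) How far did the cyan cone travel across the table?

2.3

The cyan cone moved from about (10.6, 6.8) to (10.9, 4.5), a distance of √(0.3² + 2.3²) ≈ 2.3.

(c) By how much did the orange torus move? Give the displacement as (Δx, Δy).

(1.4, -0.7)

The orange torus started near (11.5, 3.9) and ended near (12.9, 3.2).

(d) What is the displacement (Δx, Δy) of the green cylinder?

(-2.9, 2.2)

The green cylinder was at about (4.9, 5.7) and moved to about (2.0, 7.9).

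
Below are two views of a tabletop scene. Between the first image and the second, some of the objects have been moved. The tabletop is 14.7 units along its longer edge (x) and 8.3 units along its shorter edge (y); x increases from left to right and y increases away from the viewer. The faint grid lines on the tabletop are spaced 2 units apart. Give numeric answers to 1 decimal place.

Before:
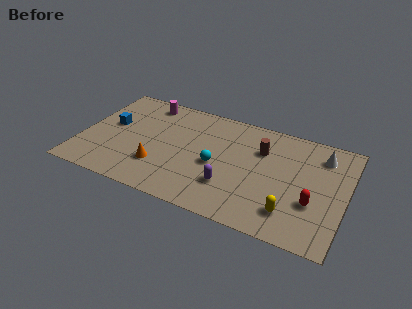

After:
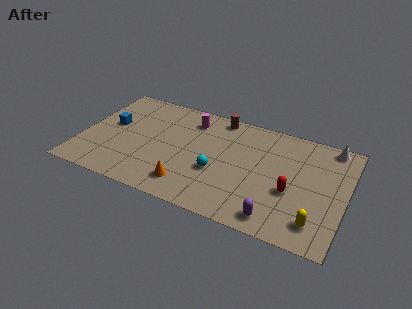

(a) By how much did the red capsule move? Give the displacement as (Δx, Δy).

(-1.2, 0.4)

From the two frames, the red capsule sits at roughly (13.0, 2.9) before and (11.8, 3.3) after.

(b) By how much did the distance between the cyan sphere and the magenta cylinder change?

-1.6

Before: roughly 5.6 units apart; after: 4.0. That's 1.6 units closer together.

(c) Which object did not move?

the blue cube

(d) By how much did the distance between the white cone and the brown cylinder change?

+2.9

Before: roughly 3.4 units apart; after: 6.3. That's 2.9 units further apart.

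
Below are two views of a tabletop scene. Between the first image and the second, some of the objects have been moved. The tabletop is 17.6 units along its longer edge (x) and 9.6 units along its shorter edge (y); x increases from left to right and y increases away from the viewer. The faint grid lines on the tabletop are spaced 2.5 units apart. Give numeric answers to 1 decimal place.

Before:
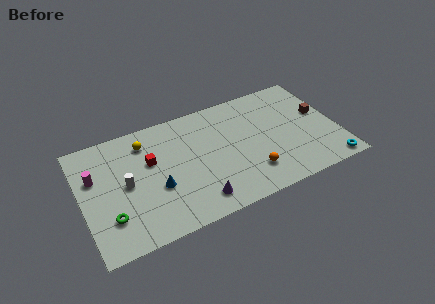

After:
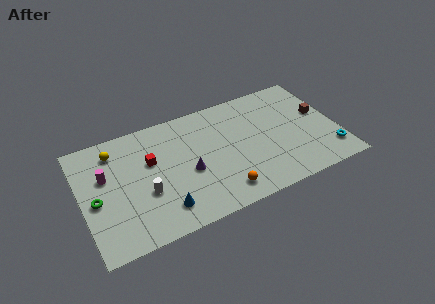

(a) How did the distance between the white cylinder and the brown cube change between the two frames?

-1.1

Before: roughly 13.6 units apart; after: 12.5. That's 1.1 units closer together.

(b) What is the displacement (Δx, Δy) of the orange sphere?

(-2.1, -0.7)

The orange sphere started near (11.3, 2.3) and ended near (9.2, 1.6).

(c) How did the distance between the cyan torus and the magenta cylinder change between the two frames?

-0.9

The distance was about 16.5 in the first image and 15.6 in the second, so they moved 0.9 units closer together.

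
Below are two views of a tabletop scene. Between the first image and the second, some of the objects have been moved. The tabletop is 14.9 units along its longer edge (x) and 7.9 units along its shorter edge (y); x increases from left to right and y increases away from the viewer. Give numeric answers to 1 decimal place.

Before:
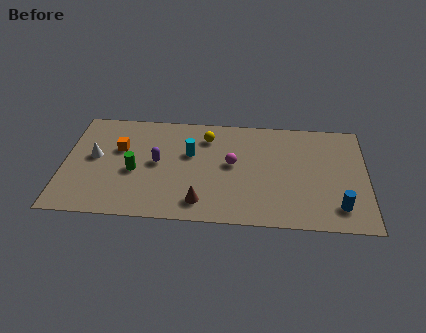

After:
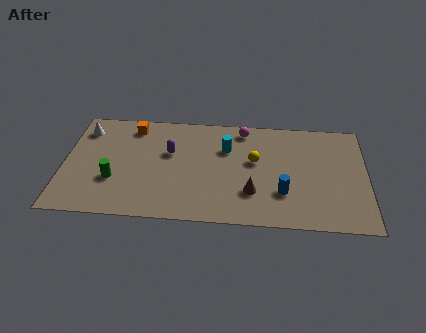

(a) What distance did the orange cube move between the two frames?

1.8

From (2.7, 5.0) to (3.3, 6.7), the orange cube covered √(0.6² + 1.7²) ≈ 1.8 units.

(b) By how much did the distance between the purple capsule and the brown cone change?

+1.4

The distance was about 3.5 in the first image and 4.9 in the second, so they moved 1.4 units further apart.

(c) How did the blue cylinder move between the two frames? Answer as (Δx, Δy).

(-2.7, 0.8)

The blue cylinder was at about (13.5, 1.6) and moved to about (10.8, 2.4).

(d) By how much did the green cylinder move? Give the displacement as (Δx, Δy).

(-1.0, -0.7)

The green cylinder started near (3.5, 3.4) and ended near (2.5, 2.7).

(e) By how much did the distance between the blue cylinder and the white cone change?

-1.7

Before: roughly 12.3 units apart; after: 10.6. That's 1.7 units closer together.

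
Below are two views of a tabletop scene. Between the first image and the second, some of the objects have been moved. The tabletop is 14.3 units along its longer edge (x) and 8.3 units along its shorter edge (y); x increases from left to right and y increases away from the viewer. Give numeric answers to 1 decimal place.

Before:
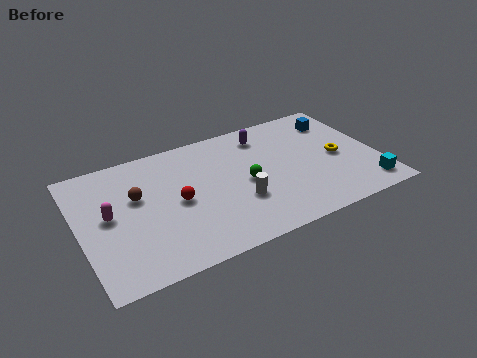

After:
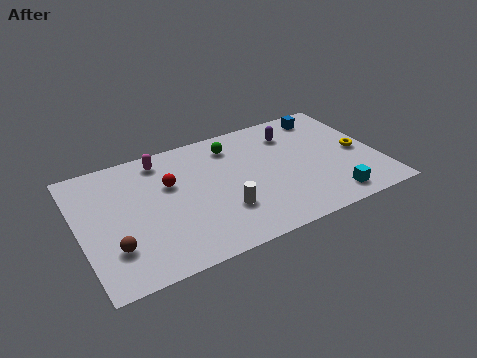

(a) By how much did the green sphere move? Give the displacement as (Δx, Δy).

(-0.3, 2.8)

The green sphere was at about (7.9, 3.9) and moved to about (7.6, 6.7).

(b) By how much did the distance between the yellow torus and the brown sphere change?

+2.4

They were about 9.7 units apart before and 12.1 after — 2.4 units further apart.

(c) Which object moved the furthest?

the magenta capsule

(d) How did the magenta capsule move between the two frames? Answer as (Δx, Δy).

(2.8, 2.7)

From the two frames, the magenta capsule sits at roughly (1.4, 4.4) before and (4.2, 7.1) after.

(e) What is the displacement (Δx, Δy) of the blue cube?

(-0.5, 0.6)

From the two frames, the blue cube sits at roughly (12.8, 6.5) before and (12.3, 7.1) after.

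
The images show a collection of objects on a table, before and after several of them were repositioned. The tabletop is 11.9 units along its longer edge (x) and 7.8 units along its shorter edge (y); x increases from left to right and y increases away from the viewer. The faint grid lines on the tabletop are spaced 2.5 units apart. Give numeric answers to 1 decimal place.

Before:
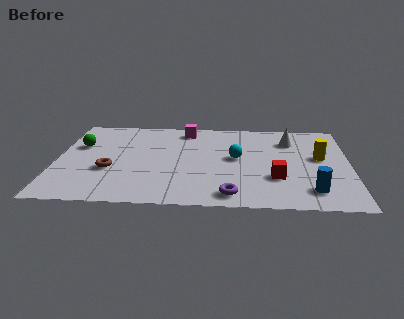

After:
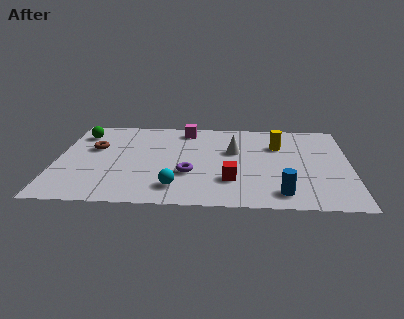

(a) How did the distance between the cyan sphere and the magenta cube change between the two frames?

+1.9

The distance was about 3.3 in the first image and 5.2 in the second, so they moved 1.9 units further apart.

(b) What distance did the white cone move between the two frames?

2.5

The white cone moved from about (9.5, 5.9) to (7.2, 4.8), a distance of √(2.3² + 1.1²) ≈ 2.5.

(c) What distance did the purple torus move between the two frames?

2.4

From (7.1, 1.0) to (5.4, 2.7), the purple torus covered √(1.7² + 1.7²) ≈ 2.4 units.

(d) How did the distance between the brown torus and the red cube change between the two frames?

-0.5

The distance was about 6.7 in the first image and 6.2 in the second, so they moved 0.5 units closer together.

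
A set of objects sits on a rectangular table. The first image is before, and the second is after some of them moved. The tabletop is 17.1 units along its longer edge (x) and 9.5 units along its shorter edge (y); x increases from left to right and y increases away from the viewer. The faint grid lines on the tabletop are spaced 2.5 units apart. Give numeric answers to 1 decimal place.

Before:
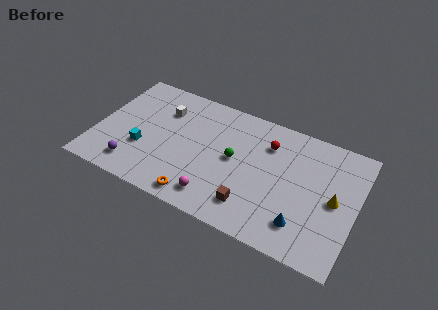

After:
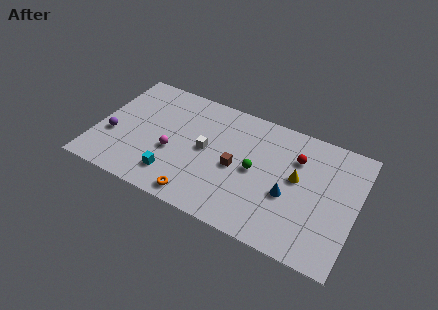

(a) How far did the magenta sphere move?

3.9

From (8.3, 1.6) to (5.1, 3.8), the magenta sphere covered √(3.2² + 2.2²) ≈ 3.9 units.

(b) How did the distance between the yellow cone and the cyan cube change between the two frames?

-4.1

They were about 12.6 units apart before and 8.5 after — 4.1 units closer together.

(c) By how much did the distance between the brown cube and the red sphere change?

-0.7

The distance was about 5.1 in the first image and 4.4 in the second, so they moved 0.7 units closer together.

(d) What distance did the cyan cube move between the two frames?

2.6

From (3.2, 3.3) to (5.4, 2.0), the cyan cube covered √(2.2² + 1.3²) ≈ 2.6 units.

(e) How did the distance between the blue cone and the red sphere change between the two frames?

-2.7

The distance was about 5.7 in the first image and 3.0 in the second, so they moved 2.7 units closer together.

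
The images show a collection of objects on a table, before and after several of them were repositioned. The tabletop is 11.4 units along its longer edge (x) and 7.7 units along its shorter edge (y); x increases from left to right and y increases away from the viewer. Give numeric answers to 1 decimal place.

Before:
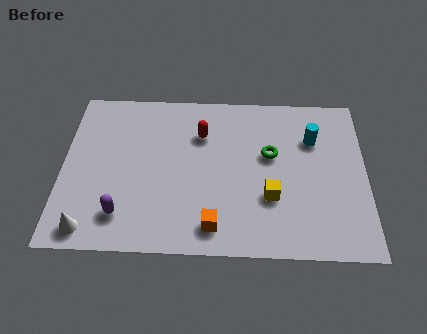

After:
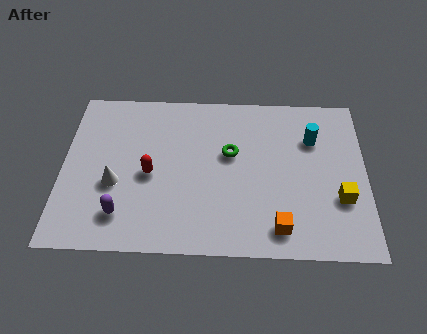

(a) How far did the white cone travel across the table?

2.3

The white cone was near (1.1, 0.9) before and (2.0, 3.0) after, so it travelled √(0.9² + 2.1²) ≈ 2.3 units.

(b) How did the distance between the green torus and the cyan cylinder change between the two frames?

+1.4

They were about 1.8 units apart before and 3.2 after — 1.4 units further apart.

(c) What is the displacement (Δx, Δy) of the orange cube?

(2.4, 0.0)

The orange cube started near (5.7, 1.2) and ended near (8.1, 1.2).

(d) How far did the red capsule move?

2.8

From (5.2, 5.5) to (3.3, 3.5), the red capsule covered √(1.9² + 2.0²) ≈ 2.8 units.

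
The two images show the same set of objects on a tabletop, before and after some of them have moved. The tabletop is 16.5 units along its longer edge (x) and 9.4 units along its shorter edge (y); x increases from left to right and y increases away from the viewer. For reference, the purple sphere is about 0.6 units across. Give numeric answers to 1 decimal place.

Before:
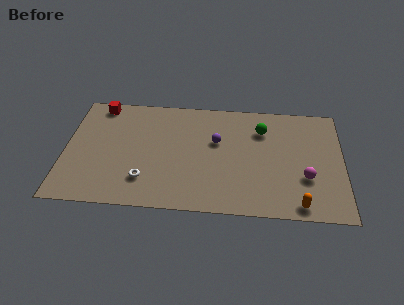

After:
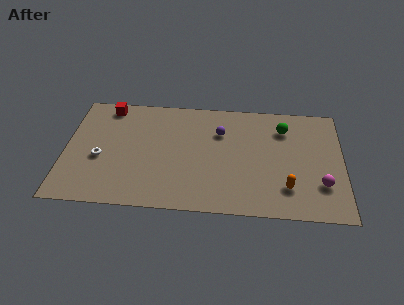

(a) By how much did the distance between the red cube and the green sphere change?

+0.8

The distance was about 9.9 in the first image and 10.7 in the second, so they moved 0.8 units further apart.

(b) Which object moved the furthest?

the white torus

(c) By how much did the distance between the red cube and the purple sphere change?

-0.6

The distance was about 7.6 in the first image and 7.0 in the second, so they moved 0.6 units closer together.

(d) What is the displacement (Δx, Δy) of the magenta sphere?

(0.9, -0.5)

The magenta sphere was at about (14.3, 3.2) and moved to about (15.2, 2.7).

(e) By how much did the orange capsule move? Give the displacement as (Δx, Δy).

(-0.7, 1.3)

The orange capsule was at about (13.9, 1.0) and moved to about (13.2, 2.3).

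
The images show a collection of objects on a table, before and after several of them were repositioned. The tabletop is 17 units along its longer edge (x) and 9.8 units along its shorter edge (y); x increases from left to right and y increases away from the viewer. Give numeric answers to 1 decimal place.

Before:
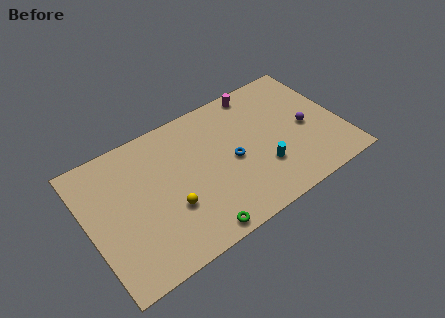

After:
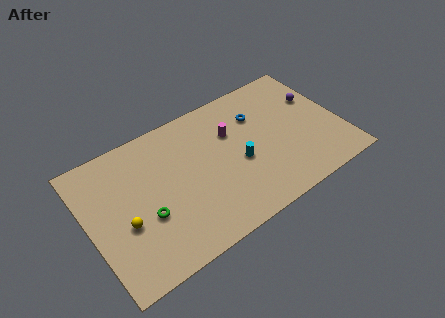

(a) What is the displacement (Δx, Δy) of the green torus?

(-2.9, 2.8)

From the two frames, the green torus sits at roughly (6.5, 0.9) before and (3.6, 3.7) after.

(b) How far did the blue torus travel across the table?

3.3

The blue torus was near (9.6, 4.6) before and (11.8, 7.0) after, so it travelled √(2.2² + 2.4²) ≈ 3.3 units.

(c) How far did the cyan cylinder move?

1.8

The cyan cylinder moved from about (11.4, 3.0) to (10.0, 4.2), a distance of √(1.4² + 1.2²) ≈ 1.8.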